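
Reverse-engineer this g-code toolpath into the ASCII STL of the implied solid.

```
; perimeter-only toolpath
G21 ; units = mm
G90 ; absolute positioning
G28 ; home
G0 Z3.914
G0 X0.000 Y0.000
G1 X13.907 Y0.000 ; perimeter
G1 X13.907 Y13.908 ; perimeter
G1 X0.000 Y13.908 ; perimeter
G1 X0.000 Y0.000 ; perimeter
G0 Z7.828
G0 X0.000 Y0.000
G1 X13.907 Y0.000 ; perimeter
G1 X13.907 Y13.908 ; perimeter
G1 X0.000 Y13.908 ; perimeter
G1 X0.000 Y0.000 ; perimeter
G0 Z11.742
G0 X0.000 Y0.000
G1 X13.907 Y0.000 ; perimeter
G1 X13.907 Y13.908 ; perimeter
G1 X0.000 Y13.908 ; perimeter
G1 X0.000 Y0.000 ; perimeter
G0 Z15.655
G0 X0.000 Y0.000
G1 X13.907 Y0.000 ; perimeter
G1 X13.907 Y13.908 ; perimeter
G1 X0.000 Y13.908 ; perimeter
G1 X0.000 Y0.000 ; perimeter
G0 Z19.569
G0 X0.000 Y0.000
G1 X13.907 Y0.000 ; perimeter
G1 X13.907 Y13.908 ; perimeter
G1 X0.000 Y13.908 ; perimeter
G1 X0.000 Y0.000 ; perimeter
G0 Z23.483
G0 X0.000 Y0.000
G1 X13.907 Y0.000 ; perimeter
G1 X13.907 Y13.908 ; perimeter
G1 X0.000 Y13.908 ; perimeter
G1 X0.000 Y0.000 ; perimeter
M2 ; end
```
solid part
  facet normal 0.0000 0.0000 -1.0000
    outer loop
      vertex 13.907 13.908 0.000
      vertex 13.907 0.000 0.000
      vertex 0.000 0.000 0.000
    endloop
  endfacet
  facet normal 0.0000 0.0000 -1.0000
    outer loop
      vertex 0.000 13.908 0.000
      vertex 13.907 13.908 0.000
      vertex 0.000 0.000 0.000
    endloop
  endfacet
  facet normal 0.0000 0.0000 1.0000
    outer loop
      vertex 0.000 0.000 23.483
      vertex 13.907 0.000 23.483
      vertex 13.907 13.908 23.483
    endloop
  endfacet
  facet normal 0.0000 0.0000 1.0000
    outer loop
      vertex 0.000 0.000 23.483
      vertex 13.907 13.908 23.483
      vertex 0.000 13.908 23.483
    endloop
  endfacet
  facet normal 0.0000 -1.0000 0.0000
    outer loop
      vertex 0.000 0.000 0.000
      vertex 13.907 0.000 0.000
      vertex 13.907 0.000 23.483
    endloop
  endfacet
  facet normal 0.0000 -1.0000 0.0000
    outer loop
      vertex 0.000 0.000 0.000
      vertex 13.907 0.000 23.483
      vertex 0.000 0.000 23.483
    endloop
  endfacet
  facet normal 0.0000 1.0000 0.0000
    outer loop
      vertex 13.907 13.908 23.483
      vertex 13.907 13.908 0.000
      vertex 0.000 13.908 0.000
    endloop
  endfacet
  facet normal 0.0000 1.0000 0.0000
    outer loop
      vertex 0.000 13.908 23.483
      vertex 13.907 13.908 23.483
      vertex 0.000 13.908 0.000
    endloop
  endfacet
  facet normal -1.0000 0.0000 0.0000
    outer loop
      vertex 0.000 13.908 23.483
      vertex 0.000 13.908 0.000
      vertex 0.000 0.000 0.000
    endloop
  endfacet
  facet normal -1.0000 0.0000 0.0000
    outer loop
      vertex 0.000 0.000 23.483
      vertex 0.000 13.908 23.483
      vertex 0.000 0.000 0.000
    endloop
  endfacet
  facet normal 1.0000 0.0000 0.0000
    outer loop
      vertex 13.907 0.000 0.000
      vertex 13.907 13.908 0.000
      vertex 13.907 13.908 23.483
    endloop
  endfacet
  facet normal 1.0000 0.0000 0.0000
    outer loop
      vertex 13.907 0.000 0.000
      vertex 13.907 13.908 23.483
      vertex 13.907 0.000 23.483
    endloop
  endfacet
endsolid part

The G0 Z moves step by Δz≈3.914 mm. Every layer's G1 loop is the same polygon, so the solid is a straight extrusion of it from z=0 to z≈23.5. Closing with flat bottom and top caps and triangulating gives 12 facets — a rectangular box, roughly 13.9 × 13.9 mm footprint and 23.5 mm tall.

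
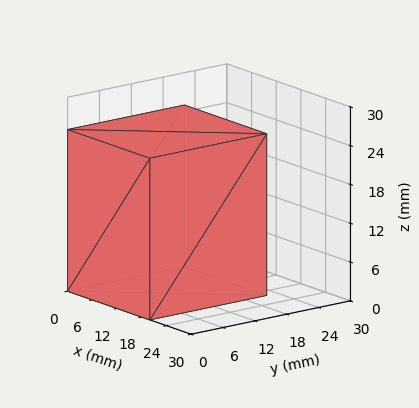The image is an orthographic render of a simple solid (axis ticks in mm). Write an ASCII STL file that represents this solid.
Reading the render: the shape is a rectangular box, roughly 20 × 22 mm footprint and 25 mm tall (dimensions read to the nearest mm from the axis ticks). For the STL, each face is triangulated and given an outward normal.

solid part
  facet normal 0.0000 0.0000 -1.0000
    outer loop
      vertex 20.00 22.00 0.00
      vertex 20.00 0.00 0.00
      vertex 0.00 0.00 0.00
    endloop
  endfacet
  facet normal 0.0000 0.0000 -1.0000
    outer loop
      vertex 0.00 22.00 0.00
      vertex 20.00 22.00 0.00
      vertex 0.00 0.00 0.00
    endloop
  endfacet
  facet normal 0.0000 0.0000 1.0000
    outer loop
      vertex 0.00 0.00 25.00
      vertex 20.00 0.00 25.00
      vertex 20.00 22.00 25.00
    endloop
  endfacet
  facet normal 0.0000 0.0000 1.0000
    outer loop
      vertex 0.00 0.00 25.00
      vertex 20.00 22.00 25.00
      vertex 0.00 22.00 25.00
    endloop
  endfacet
  facet normal 0.0000 -1.0000 0.0000
    outer loop
      vertex 0.00 0.00 0.00
      vertex 20.00 0.00 0.00
      vertex 20.00 0.00 25.00
    endloop
  endfacet
  facet normal 0.0000 -1.0000 0.0000
    outer loop
      vertex 0.00 0.00 0.00
      vertex 20.00 0.00 25.00
      vertex 0.00 0.00 25.00
    endloop
  endfacet
  facet normal 0.0000 1.0000 0.0000
    outer loop
      vertex 20.00 22.00 25.00
      vertex 20.00 22.00 0.00
      vertex 0.00 22.00 0.00
    endloop
  endfacet
  facet normal 0.0000 1.0000 0.0000
    outer loop
      vertex 0.00 22.00 25.00
      vertex 20.00 22.00 25.00
      vertex 0.00 22.00 0.00
    endloop
  endfacet
  facet normal -1.0000 0.0000 0.0000
    outer loop
      vertex 0.00 22.00 25.00
      vertex 0.00 22.00 0.00
      vertex 0.00 0.00 0.00
    endloop
  endfacet
  facet normal -1.0000 0.0000 0.0000
    outer loop
      vertex 0.00 0.00 25.00
      vertex 0.00 22.00 25.00
      vertex 0.00 0.00 0.00
    endloop
  endfacet
  facet normal 1.0000 0.0000 0.0000
    outer loop
      vertex 20.00 0.00 0.00
      vertex 20.00 22.00 0.00
      vertex 20.00 22.00 25.00
    endloop
  endfacet
  facet normal 1.0000 0.0000 0.0000
    outer loop
      vertex 20.00 0.00 0.00
      vertex 20.00 22.00 25.00
      vertex 20.00 0.00 25.00
    endloop
  endfacet
endsolid part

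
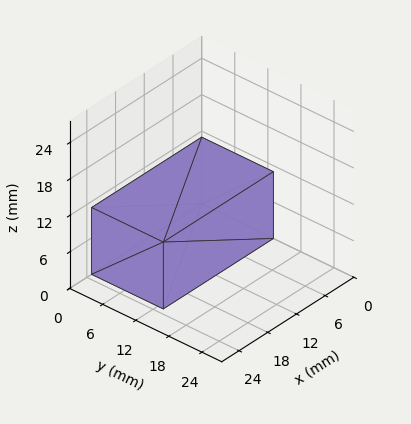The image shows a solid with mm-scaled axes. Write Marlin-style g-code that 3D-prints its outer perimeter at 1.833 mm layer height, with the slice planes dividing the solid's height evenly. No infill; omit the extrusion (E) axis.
Reading the render: the shape is a rectangular box, roughly 23 × 13 mm footprint and 11 mm tall (dimensions read to the nearest mm from the axis ticks). For the g-code, the solid's height is divided into equal slices at the stated Δz and each level perimeter traced with G1 moves after a G0 lift.

; perimeter-only toolpath
G21 ; units = mm
G90 ; absolute positioning
G28 ; home
; layer 1
G0 Z1.833
G0 X0.000 Y0.000
G1 X23.000 Y0.000
G1 X23.000 Y13.000
G1 X0.000 Y13.000
G1 X0.000 Y0.000
; layer 2
G0 Z3.667
G0 X0.000 Y0.000
G1 X23.000 Y0.000
G1 X23.000 Y13.000
G1 X0.000 Y13.000
G1 X0.000 Y0.000
; layer 3
G0 Z5.500
G0 X0.000 Y0.000
G1 X23.000 Y0.000
G1 X23.000 Y13.000
G1 X0.000 Y13.000
G1 X0.000 Y0.000
; layer 4
G0 Z7.333
G0 X0.000 Y0.000
G1 X23.000 Y0.000
G1 X23.000 Y13.000
G1 X0.000 Y13.000
G1 X0.000 Y0.000
; layer 5
G0 Z9.167
G0 X0.000 Y0.000
G1 X23.000 Y0.000
G1 X23.000 Y13.000
G1 X0.000 Y13.000
G1 X0.000 Y0.000
; layer 6
G0 Z11.000
G0 X0.000 Y0.000
G1 X23.000 Y0.000
G1 X23.000 Y13.000
G1 X0.000 Y13.000
G1 X0.000 Y0.000
M2 ; end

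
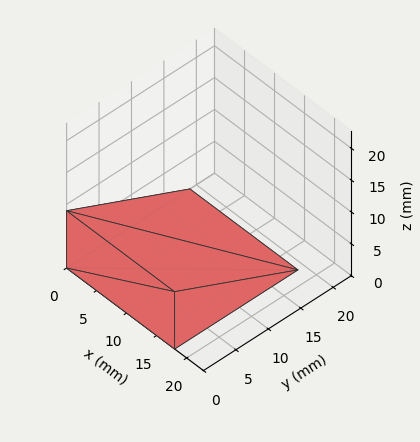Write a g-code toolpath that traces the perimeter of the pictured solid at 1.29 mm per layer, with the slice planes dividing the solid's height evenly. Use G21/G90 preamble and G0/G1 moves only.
Reading the render: the shape is a wedge (ramp): 18 × 19 mm base, rising to 9 mm along the y=0 edge and sloping linearly to z=0 at y=19 (dimensions read to the nearest mm from the axis ticks). For the g-code, the solid's height is divided into equal slices at the stated Δz and each level perimeter traced with G1 moves after a G0 lift.

; perimeter-only toolpath
G21 ; units = mm
G90 ; absolute positioning
G28 ; home
; layer 1
G0 Z1.29
G0 X0.00 Y0.00
G1 X18.00 Y0.00
G1 X18.00 Y16.29
G1 X0.00 Y16.29
G1 X0.00 Y0.00
; layer 2
G0 Z2.57
G0 X0.00 Y0.00
G1 X18.00 Y0.00
G1 X18.00 Y13.57
G1 X0.00 Y13.57
G1 X0.00 Y0.00
; layer 3
G0 Z3.86
G0 X0.00 Y0.00
G1 X18.00 Y0.00
G1 X18.00 Y10.86
G1 X0.00 Y10.86
G1 X0.00 Y0.00
; layer 4
G0 Z5.14
G0 X0.00 Y0.00
G1 X18.00 Y0.00
G1 X18.00 Y8.14
G1 X0.00 Y8.14
G1 X0.00 Y0.00
; layer 5
G0 Z6.43
G0 X0.00 Y0.00
G1 X18.00 Y0.00
G1 X18.00 Y5.43
G1 X0.00 Y5.43
G1 X0.00 Y0.00
; layer 6
G0 Z7.71
G0 X0.00 Y0.00
G1 X18.00 Y0.00
G1 X18.00 Y2.71
G1 X0.00 Y2.71
G1 X0.00 Y0.00
M2 ; end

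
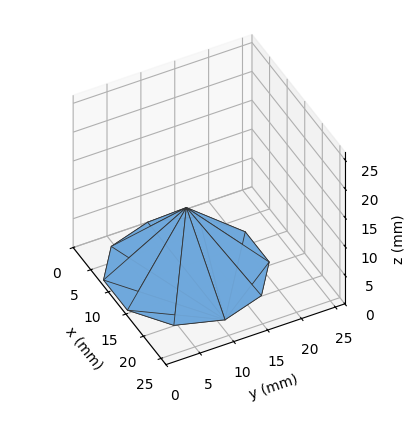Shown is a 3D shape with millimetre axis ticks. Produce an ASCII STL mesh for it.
Reading the render: the shape is a regular 10-sided pyramid, base circumscribed radius ≈ 11 mm, apex at z ≈ 11 mm (dimensions read to the nearest mm from the axis ticks). For the STL, each face is triangulated and given an outward normal.

solid part
  facet normal 0.0000 0.0000 -1.0000
    outer loop
      vertex 14.399 21.462 0.000
      vertex 19.899 17.466 0.000
      vertex 22.000 11.000 0.000
    endloop
  endfacet
  facet normal 0.0000 0.0000 -1.0000
    outer loop
      vertex 7.601 21.462 0.000
      vertex 14.399 21.462 0.000
      vertex 22.000 11.000 0.000
    endloop
  endfacet
  facet normal 0.0000 0.0000 -1.0000
    outer loop
      vertex 2.101 17.466 0.000
      vertex 7.601 21.462 0.000
      vertex 22.000 11.000 0.000
    endloop
  endfacet
  facet normal 0.0000 0.0000 -1.0000
    outer loop
      vertex 0.000 11.000 0.000
      vertex 2.101 17.466 0.000
      vertex 22.000 11.000 0.000
    endloop
  endfacet
  facet normal 0.0000 0.0000 -1.0000
    outer loop
      vertex 2.101 4.534 0.000
      vertex 0.000 11.000 0.000
      vertex 22.000 11.000 0.000
    endloop
  endfacet
  facet normal 0.0000 0.0000 -1.0000
    outer loop
      vertex 7.601 0.538 0.000
      vertex 2.101 4.534 0.000
      vertex 22.000 11.000 0.000
    endloop
  endfacet
  facet normal 0.0000 0.0000 -1.0000
    outer loop
      vertex 14.399 0.538 0.000
      vertex 7.601 0.538 0.000
      vertex 22.000 11.000 0.000
    endloop
  endfacet
  facet normal 0.0000 0.0000 -1.0000
    outer loop
      vertex 19.899 4.534 0.000
      vertex 14.399 0.538 0.000
      vertex 22.000 11.000 0.000
    endloop
  endfacet
  facet normal 0.6892 0.2239 0.6892
    outer loop
      vertex 22.000 11.000 0.000
      vertex 19.899 17.466 0.000
      vertex 11.000 11.000 11.000
    endloop
  endfacet
  facet normal 0.4259 0.5862 0.6892
    outer loop
      vertex 19.899 17.466 0.000
      vertex 14.399 21.462 0.000
      vertex 11.000 11.000 11.000
    endloop
  endfacet
  facet normal 0.0000 0.7246 0.6892
    outer loop
      vertex 14.399 21.462 0.000
      vertex 7.601 21.462 0.000
      vertex 11.000 11.000 11.000
    endloop
  endfacet
  facet normal -0.4259 0.5862 0.6892
    outer loop
      vertex 7.601 21.462 0.000
      vertex 2.101 17.466 0.000
      vertex 11.000 11.000 11.000
    endloop
  endfacet
  facet normal -0.6892 0.2239 0.6892
    outer loop
      vertex 2.101 17.466 0.000
      vertex 0.000 11.000 0.000
      vertex 11.000 11.000 11.000
    endloop
  endfacet
  facet normal -0.6892 -0.2239 0.6892
    outer loop
      vertex 0.000 11.000 0.000
      vertex 2.101 4.534 0.000
      vertex 11.000 11.000 11.000
    endloop
  endfacet
  facet normal -0.4259 -0.5862 0.6892
    outer loop
      vertex 2.101 4.534 0.000
      vertex 7.601 0.538 0.000
      vertex 11.000 11.000 11.000
    endloop
  endfacet
  facet normal 0.0000 -0.7246 0.6892
    outer loop
      vertex 7.601 0.538 0.000
      vertex 14.399 0.538 0.000
      vertex 11.000 11.000 11.000
    endloop
  endfacet
  facet normal 0.4259 -0.5862 0.6892
    outer loop
      vertex 14.399 0.538 0.000
      vertex 19.899 4.534 0.000
      vertex 11.000 11.000 11.000
    endloop
  endfacet
  facet normal 0.6892 -0.2239 0.6892
    outer loop
      vertex 19.899 4.534 0.000
      vertex 22.000 11.000 0.000
      vertex 11.000 11.000 11.000
    endloop
  endfacet
endsolid part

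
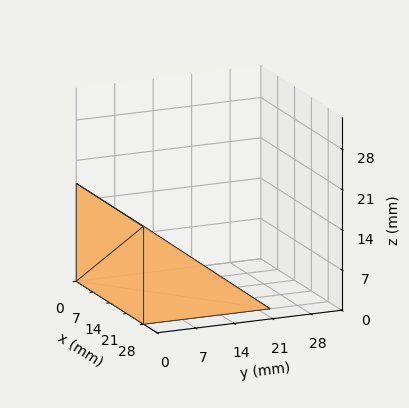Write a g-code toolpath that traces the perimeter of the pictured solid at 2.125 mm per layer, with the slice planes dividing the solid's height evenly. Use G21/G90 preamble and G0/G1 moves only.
Reading the render: the shape is a wedge (ramp): 28 × 23 mm base, rising to 17 mm along the y=0 edge and sloping linearly to z=0 at y=23 (dimensions read to the nearest mm from the axis ticks). For the g-code, the solid's height is divided into equal slices at the stated Δz and each level perimeter traced with G1 moves after a G0 lift.

; perimeter-only toolpath
G21 ; units = mm
G90 ; absolute positioning
G28 ; home
; layer 1
G0 Z2.125
G0 X0.000 Y0.000
G1 X28.000 Y0.000
G1 X28.000 Y20.125
G1 X0.000 Y20.125
G1 X0.000 Y0.000
; layer 2
G0 Z4.250
G0 X0.000 Y0.000
G1 X28.000 Y0.000
G1 X28.000 Y17.250
G1 X0.000 Y17.250
G1 X0.000 Y0.000
; layer 3
G0 Z6.375
G0 X0.000 Y0.000
G1 X28.000 Y0.000
G1 X28.000 Y14.375
G1 X0.000 Y14.375
G1 X0.000 Y0.000
; layer 4
G0 Z8.500
G0 X0.000 Y0.000
G1 X28.000 Y0.000
G1 X28.000 Y11.500
G1 X0.000 Y11.500
G1 X0.000 Y0.000
; layer 5
G0 Z10.625
G0 X0.000 Y0.000
G1 X28.000 Y0.000
G1 X28.000 Y8.625
G1 X0.000 Y8.625
G1 X0.000 Y0.000
; layer 6
G0 Z12.750
G0 X0.000 Y0.000
G1 X28.000 Y0.000
G1 X28.000 Y5.750
G1 X0.000 Y5.750
G1 X0.000 Y0.000
; layer 7
G0 Z14.875
G0 X0.000 Y0.000
G1 X28.000 Y0.000
G1 X28.000 Y2.875
G1 X0.000 Y2.875
G1 X0.000 Y0.000
M2 ; end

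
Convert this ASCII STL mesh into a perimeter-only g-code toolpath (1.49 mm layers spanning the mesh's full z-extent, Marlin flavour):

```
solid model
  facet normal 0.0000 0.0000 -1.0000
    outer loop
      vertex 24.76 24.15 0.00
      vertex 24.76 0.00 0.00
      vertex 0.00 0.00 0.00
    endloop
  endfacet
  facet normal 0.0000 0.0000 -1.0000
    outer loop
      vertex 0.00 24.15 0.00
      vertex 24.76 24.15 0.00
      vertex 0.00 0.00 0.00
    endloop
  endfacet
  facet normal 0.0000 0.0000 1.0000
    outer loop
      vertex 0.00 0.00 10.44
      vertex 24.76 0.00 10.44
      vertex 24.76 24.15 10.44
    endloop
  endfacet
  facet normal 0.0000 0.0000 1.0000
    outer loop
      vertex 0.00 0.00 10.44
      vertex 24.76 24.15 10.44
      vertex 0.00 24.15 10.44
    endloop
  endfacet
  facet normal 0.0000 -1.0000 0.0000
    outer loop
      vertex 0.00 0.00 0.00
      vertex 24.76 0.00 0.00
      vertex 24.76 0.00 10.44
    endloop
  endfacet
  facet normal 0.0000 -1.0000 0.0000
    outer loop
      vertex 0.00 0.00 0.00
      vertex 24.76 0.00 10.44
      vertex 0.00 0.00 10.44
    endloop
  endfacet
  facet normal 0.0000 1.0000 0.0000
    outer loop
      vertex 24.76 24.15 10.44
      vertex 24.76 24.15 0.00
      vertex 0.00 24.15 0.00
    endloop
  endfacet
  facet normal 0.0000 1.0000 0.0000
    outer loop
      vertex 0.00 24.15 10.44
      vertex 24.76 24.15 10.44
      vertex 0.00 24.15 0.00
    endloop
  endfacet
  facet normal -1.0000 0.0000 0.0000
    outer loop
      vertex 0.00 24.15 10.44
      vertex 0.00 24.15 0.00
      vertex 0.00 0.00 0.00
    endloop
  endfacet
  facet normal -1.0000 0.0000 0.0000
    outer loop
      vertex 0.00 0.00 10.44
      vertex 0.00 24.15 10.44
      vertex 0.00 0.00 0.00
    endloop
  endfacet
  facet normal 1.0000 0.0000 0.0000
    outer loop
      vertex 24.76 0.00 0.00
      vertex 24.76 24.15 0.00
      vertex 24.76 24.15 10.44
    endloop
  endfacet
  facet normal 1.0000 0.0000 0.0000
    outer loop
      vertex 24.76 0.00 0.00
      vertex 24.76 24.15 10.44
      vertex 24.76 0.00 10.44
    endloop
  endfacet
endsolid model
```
; perimeter-only toolpath
G21 ; units = mm
G90 ; absolute positioning
G28 ; home
; layer 1
G0 Z1.49
G0 X0.00 Y0.00
G1 X24.76 Y0.00
G1 X24.76 Y24.15
G1 X0.00 Y24.15
G1 X0.00 Y0.00
; layer 2
G0 Z2.98
G0 X0.00 Y0.00
G1 X24.76 Y0.00
G1 X24.76 Y24.15
G1 X0.00 Y24.15
G1 X0.00 Y0.00
; layer 3
G0 Z4.47
G0 X0.00 Y0.00
G1 X24.76 Y0.00
G1 X24.76 Y24.15
G1 X0.00 Y24.15
G1 X0.00 Y0.00
; layer 4
G0 Z5.97
G0 X0.00 Y0.00
G1 X24.76 Y0.00
G1 X24.76 Y24.15
G1 X0.00 Y24.15
G1 X0.00 Y0.00
; layer 5
G0 Z7.46
G0 X0.00 Y0.00
G1 X24.76 Y0.00
G1 X24.76 Y24.15
G1 X0.00 Y24.15
G1 X0.00 Y0.00
; layer 6
G0 Z8.95
G0 X0.00 Y0.00
G1 X24.76 Y0.00
G1 X24.76 Y24.15
G1 X0.00 Y24.15
G1 X0.00 Y0.00
; layer 7
G0 Z10.44
G0 X0.00 Y0.00
G1 X24.76 Y0.00
G1 X24.76 Y24.15
G1 X0.00 Y24.15
G1 X0.00 Y0.00
M2 ; end

The solid is a rectangular box, roughly 24.8 × 24.1 mm footprint and 10.4 mm tall. Slicing at Δz = 1.49 mm — 7 equal slices spanning the solid's height, so layer i sits at z = i·h/7 — gives 7 non-empty perimeters. Each is a 4-segment closed polygon; G0 lifts to the layer z and rapids to the start vertex, then G1 traces the edges.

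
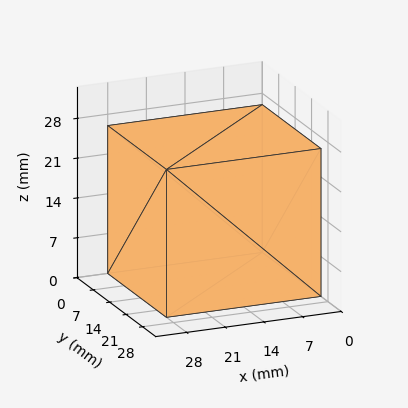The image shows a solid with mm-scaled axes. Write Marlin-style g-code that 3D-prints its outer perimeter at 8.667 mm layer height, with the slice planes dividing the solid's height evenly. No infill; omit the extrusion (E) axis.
Reading the render: the shape is a rectangular box, roughly 28 × 25 mm footprint and 26 mm tall (dimensions read to the nearest mm from the axis ticks). For the g-code, the solid's height is divided into equal slices at the stated Δz and each level perimeter traced with G1 moves after a G0 lift.

; perimeter-only toolpath
G21 ; units = mm
G90 ; absolute positioning
G28 ; home
; layer 1
G0 Z8.667
G0 X0.000 Y0.000
G1 X28.000 Y0.000
G1 X28.000 Y25.000
G1 X0.000 Y25.000
G1 X0.000 Y0.000
; layer 2
G0 Z17.333
G0 X0.000 Y0.000
G1 X28.000 Y0.000
G1 X28.000 Y25.000
G1 X0.000 Y25.000
G1 X0.000 Y0.000
; layer 3
G0 Z26.000
G0 X0.000 Y0.000
G1 X28.000 Y0.000
G1 X28.000 Y25.000
G1 X0.000 Y25.000
G1 X0.000 Y0.000
M2 ; end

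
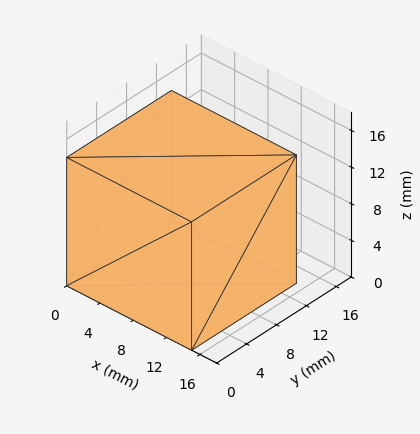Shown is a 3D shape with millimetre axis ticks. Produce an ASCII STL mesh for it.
Reading the render: the shape is a rectangular box, roughly 15 × 14 mm footprint and 14 mm tall (dimensions read to the nearest mm from the axis ticks). For the STL, each face is triangulated and given an outward normal.

solid part
  facet normal 0.0000 0.0000 -1.0000
    outer loop
      vertex 15.000 14.000 0.000
      vertex 15.000 0.000 0.000
      vertex 0.000 0.000 0.000
    endloop
  endfacet
  facet normal 0.0000 0.0000 -1.0000
    outer loop
      vertex 0.000 14.000 0.000
      vertex 15.000 14.000 0.000
      vertex 0.000 0.000 0.000
    endloop
  endfacet
  facet normal 0.0000 0.0000 1.0000
    outer loop
      vertex 0.000 0.000 14.000
      vertex 15.000 0.000 14.000
      vertex 15.000 14.000 14.000
    endloop
  endfacet
  facet normal 0.0000 0.0000 1.0000
    outer loop
      vertex 0.000 0.000 14.000
      vertex 15.000 14.000 14.000
      vertex 0.000 14.000 14.000
    endloop
  endfacet
  facet normal 0.0000 -1.0000 0.0000
    outer loop
      vertex 0.000 0.000 0.000
      vertex 15.000 0.000 0.000
      vertex 15.000 0.000 14.000
    endloop
  endfacet
  facet normal 0.0000 -1.0000 0.0000
    outer loop
      vertex 0.000 0.000 0.000
      vertex 15.000 0.000 14.000
      vertex 0.000 0.000 14.000
    endloop
  endfacet
  facet normal 0.0000 1.0000 0.0000
    outer loop
      vertex 15.000 14.000 14.000
      vertex 15.000 14.000 0.000
      vertex 0.000 14.000 0.000
    endloop
  endfacet
  facet normal 0.0000 1.0000 0.0000
    outer loop
      vertex 0.000 14.000 14.000
      vertex 15.000 14.000 14.000
      vertex 0.000 14.000 0.000
    endloop
  endfacet
  facet normal -1.0000 0.0000 0.0000
    outer loop
      vertex 0.000 14.000 14.000
      vertex 0.000 14.000 0.000
      vertex 0.000 0.000 0.000
    endloop
  endfacet
  facet normal -1.0000 0.0000 0.0000
    outer loop
      vertex 0.000 0.000 14.000
      vertex 0.000 14.000 14.000
      vertex 0.000 0.000 0.000
    endloop
  endfacet
  facet normal 1.0000 0.0000 0.0000
    outer loop
      vertex 15.000 0.000 0.000
      vertex 15.000 14.000 0.000
      vertex 15.000 14.000 14.000
    endloop
  endfacet
  facet normal 1.0000 0.0000 0.0000
    outer loop
      vertex 15.000 0.000 0.000
      vertex 15.000 14.000 14.000
      vertex 15.000 0.000 14.000
    endloop
  endfacet
endsolid part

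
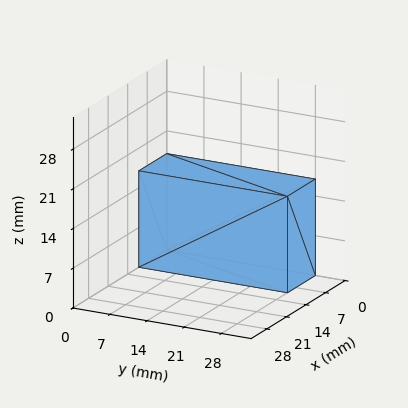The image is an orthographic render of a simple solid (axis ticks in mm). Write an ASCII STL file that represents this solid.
Reading the render: the shape is a rectangular box, roughly 10 × 28 mm footprint and 17 mm tall (dimensions read to the nearest mm from the axis ticks). For the STL, each face is triangulated and given an outward normal.

solid part
  facet normal 0.0000 0.0000 -1.0000
    outer loop
      vertex 10.00 28.00 0.00
      vertex 10.00 0.00 0.00
      vertex 0.00 0.00 0.00
    endloop
  endfacet
  facet normal 0.0000 0.0000 -1.0000
    outer loop
      vertex 0.00 28.00 0.00
      vertex 10.00 28.00 0.00
      vertex 0.00 0.00 0.00
    endloop
  endfacet
  facet normal 0.0000 0.0000 1.0000
    outer loop
      vertex 0.00 0.00 17.00
      vertex 10.00 0.00 17.00
      vertex 10.00 28.00 17.00
    endloop
  endfacet
  facet normal 0.0000 0.0000 1.0000
    outer loop
      vertex 0.00 0.00 17.00
      vertex 10.00 28.00 17.00
      vertex 0.00 28.00 17.00
    endloop
  endfacet
  facet normal 0.0000 -1.0000 0.0000
    outer loop
      vertex 0.00 0.00 0.00
      vertex 10.00 0.00 0.00
      vertex 10.00 0.00 17.00
    endloop
  endfacet
  facet normal 0.0000 -1.0000 0.0000
    outer loop
      vertex 0.00 0.00 0.00
      vertex 10.00 0.00 17.00
      vertex 0.00 0.00 17.00
    endloop
  endfacet
  facet normal 0.0000 1.0000 0.0000
    outer loop
      vertex 10.00 28.00 17.00
      vertex 10.00 28.00 0.00
      vertex 0.00 28.00 0.00
    endloop
  endfacet
  facet normal 0.0000 1.0000 0.0000
    outer loop
      vertex 0.00 28.00 17.00
      vertex 10.00 28.00 17.00
      vertex 0.00 28.00 0.00
    endloop
  endfacet
  facet normal -1.0000 0.0000 0.0000
    outer loop
      vertex 0.00 28.00 17.00
      vertex 0.00 28.00 0.00
      vertex 0.00 0.00 0.00
    endloop
  endfacet
  facet normal -1.0000 0.0000 0.0000
    outer loop
      vertex 0.00 0.00 17.00
      vertex 0.00 28.00 17.00
      vertex 0.00 0.00 0.00
    endloop
  endfacet
  facet normal 1.0000 0.0000 0.0000
    outer loop
      vertex 10.00 0.00 0.00
      vertex 10.00 28.00 0.00
      vertex 10.00 28.00 17.00
    endloop
  endfacet
  facet normal 1.0000 0.0000 0.0000
    outer loop
      vertex 10.00 0.00 0.00
      vertex 10.00 28.00 17.00
      vertex 10.00 0.00 17.00
    endloop
  endfacet
endsolid part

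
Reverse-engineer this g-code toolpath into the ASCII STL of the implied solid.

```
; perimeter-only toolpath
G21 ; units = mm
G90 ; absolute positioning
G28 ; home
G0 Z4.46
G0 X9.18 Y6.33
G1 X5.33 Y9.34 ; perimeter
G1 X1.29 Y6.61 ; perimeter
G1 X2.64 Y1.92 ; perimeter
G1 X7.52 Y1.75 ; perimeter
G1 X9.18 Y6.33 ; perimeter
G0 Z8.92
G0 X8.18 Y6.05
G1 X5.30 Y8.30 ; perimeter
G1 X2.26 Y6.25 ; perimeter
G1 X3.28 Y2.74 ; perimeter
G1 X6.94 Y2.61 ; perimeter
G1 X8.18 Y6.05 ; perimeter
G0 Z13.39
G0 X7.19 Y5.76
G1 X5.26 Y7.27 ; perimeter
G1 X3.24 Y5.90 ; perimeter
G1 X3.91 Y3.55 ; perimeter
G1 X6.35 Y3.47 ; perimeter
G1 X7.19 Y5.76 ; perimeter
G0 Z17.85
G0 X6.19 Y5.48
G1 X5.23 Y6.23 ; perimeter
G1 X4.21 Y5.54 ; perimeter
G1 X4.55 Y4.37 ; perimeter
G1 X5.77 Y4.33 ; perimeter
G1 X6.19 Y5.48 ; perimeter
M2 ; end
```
solid part
  facet normal 0.0000 0.0000 -1.0000
    outer loop
      vertex 0.31 6.96 0.00
      vertex 5.37 10.38 0.00
      vertex 10.18 6.62 0.00
    endloop
  endfacet
  facet normal 0.0000 0.0000 -1.0000
    outer loop
      vertex 2.00 1.10 0.00
      vertex 0.31 6.96 0.00
      vertex 10.18 6.62 0.00
    endloop
  endfacet
  facet normal 0.0000 0.0000 -1.0000
    outer loop
      vertex 8.10 0.89 0.00
      vertex 2.00 1.10 0.00
      vertex 10.18 6.62 0.00
    endloop
  endfacet
  facet normal 0.6052 0.7743 0.1850
    outer loop
      vertex 10.18 6.62 0.00
      vertex 5.37 10.38 0.00
      vertex 5.19 5.19 22.31
    endloop
  endfacet
  facet normal -0.5503 0.8142 0.1850
    outer loop
      vertex 5.37 10.38 0.00
      vertex 0.31 6.96 0.00
      vertex 5.19 5.19 22.31
    endloop
  endfacet
  facet normal -0.9443 -0.2723 0.1849
    outer loop
      vertex 0.31 6.96 0.00
      vertex 2.00 1.10 0.00
      vertex 5.19 5.19 22.31
    endloop
  endfacet
  facet normal -0.0338 -0.9822 0.1849
    outer loop
      vertex 2.00 1.10 0.00
      vertex 8.10 0.89 0.00
      vertex 5.19 5.19 22.31
    endloop
  endfacet
  facet normal 0.9237 -0.3353 0.1851
    outer loop
      vertex 8.10 0.89 0.00
      vertex 10.18 6.62 0.00
      vertex 5.19 5.19 22.31
    endloop
  endfacet
endsolid part

The G0 Z moves step by Δz≈4.46 mm. The G1 loops shrink linearly with z, so the solid tapers from its base footprint up to z≈22.3. Closing with a flat bottom cap and the tapered top and triangulating gives 8 facets — a regular 5-sided pyramid, base circumscribed radius ≈ 5.19 mm, apex at z ≈ 22.3 mm.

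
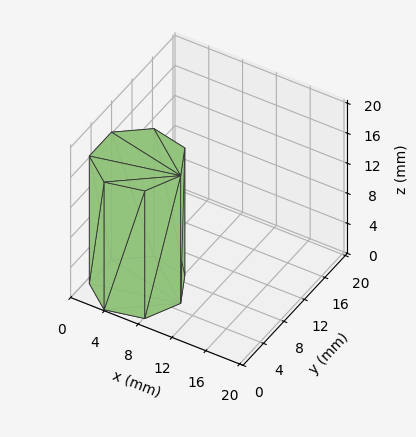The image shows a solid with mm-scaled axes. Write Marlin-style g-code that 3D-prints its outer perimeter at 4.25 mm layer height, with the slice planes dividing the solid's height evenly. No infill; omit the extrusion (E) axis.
Reading the render: the shape is a regular 7-sided prism (a cylinder approximated with 7 flat sides), circumscribed radius ≈ 5 mm, height ≈ 17 mm (dimensions read to the nearest mm from the axis ticks). For the g-code, the solid's height is divided into equal slices at the stated Δz and each level perimeter traced with G1 moves after a G0 lift.

; perimeter-only toolpath
G21 ; units = mm
G90 ; absolute positioning
G28 ; home
; layer 1
G0 Z4.25
G0 X10.00 Y5.00
G1 X8.12 Y8.91
G1 X3.89 Y9.87
G1 X0.50 Y7.17
G1 X0.50 Y2.83
G1 X3.89 Y0.13
G1 X8.12 Y1.09
G1 X10.00 Y5.00
; layer 2
G0 Z8.50
G0 X10.00 Y5.00
G1 X8.12 Y8.91
G1 X3.89 Y9.87
G1 X0.50 Y7.17
G1 X0.50 Y2.83
G1 X3.89 Y0.13
G1 X8.12 Y1.09
G1 X10.00 Y5.00
; layer 3
G0 Z12.75
G0 X10.00 Y5.00
G1 X8.12 Y8.91
G1 X3.89 Y9.87
G1 X0.50 Y7.17
G1 X0.50 Y2.83
G1 X3.89 Y0.13
G1 X8.12 Y1.09
G1 X10.00 Y5.00
; layer 4
G0 Z17.00
G0 X10.00 Y5.00
G1 X8.12 Y8.91
G1 X3.89 Y9.87
G1 X0.50 Y7.17
G1 X0.50 Y2.83
G1 X3.89 Y0.13
G1 X8.12 Y1.09
G1 X10.00 Y5.00
M2 ; end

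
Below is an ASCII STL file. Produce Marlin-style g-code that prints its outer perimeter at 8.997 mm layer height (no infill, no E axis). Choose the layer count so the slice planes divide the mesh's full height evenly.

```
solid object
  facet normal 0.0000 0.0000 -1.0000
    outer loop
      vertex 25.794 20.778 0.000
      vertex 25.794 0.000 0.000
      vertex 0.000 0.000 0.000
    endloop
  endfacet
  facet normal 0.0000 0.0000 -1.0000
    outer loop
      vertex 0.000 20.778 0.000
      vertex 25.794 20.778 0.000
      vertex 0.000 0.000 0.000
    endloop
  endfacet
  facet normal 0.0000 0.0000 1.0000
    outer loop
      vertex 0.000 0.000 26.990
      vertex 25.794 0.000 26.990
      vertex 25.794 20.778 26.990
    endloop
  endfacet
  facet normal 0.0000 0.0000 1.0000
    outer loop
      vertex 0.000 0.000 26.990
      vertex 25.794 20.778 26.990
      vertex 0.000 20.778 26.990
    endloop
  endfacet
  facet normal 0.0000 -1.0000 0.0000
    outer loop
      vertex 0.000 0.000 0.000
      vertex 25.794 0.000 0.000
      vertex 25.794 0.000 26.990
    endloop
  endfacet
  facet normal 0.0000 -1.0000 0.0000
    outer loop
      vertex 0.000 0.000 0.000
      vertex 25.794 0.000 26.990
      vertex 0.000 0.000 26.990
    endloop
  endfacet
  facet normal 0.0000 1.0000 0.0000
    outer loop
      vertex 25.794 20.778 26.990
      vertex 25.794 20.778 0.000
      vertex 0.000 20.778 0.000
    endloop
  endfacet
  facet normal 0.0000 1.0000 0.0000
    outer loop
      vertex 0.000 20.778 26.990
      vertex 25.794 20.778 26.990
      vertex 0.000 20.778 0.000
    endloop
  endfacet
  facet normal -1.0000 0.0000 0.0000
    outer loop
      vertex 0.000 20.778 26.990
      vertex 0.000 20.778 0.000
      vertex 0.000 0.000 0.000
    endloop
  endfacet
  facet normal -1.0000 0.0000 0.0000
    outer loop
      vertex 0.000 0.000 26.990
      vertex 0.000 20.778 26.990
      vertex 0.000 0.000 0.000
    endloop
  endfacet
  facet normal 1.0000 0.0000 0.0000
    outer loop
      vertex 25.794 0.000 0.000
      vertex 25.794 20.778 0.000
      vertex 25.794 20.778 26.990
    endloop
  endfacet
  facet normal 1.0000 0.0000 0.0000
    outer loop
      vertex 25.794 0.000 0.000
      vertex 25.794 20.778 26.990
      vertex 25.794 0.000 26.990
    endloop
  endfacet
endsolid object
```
; perimeter-only toolpath
G21 ; units = mm
G90 ; absolute positioning
G28 ; home
; layer 1
G0 Z8.997
G0 X0.000 Y0.000
G1 X25.794 Y0.000
G1 X25.794 Y20.778
G1 X0.000 Y20.778
G1 X0.000 Y0.000
; layer 2
G0 Z17.993
G0 X0.000 Y0.000
G1 X25.794 Y0.000
G1 X25.794 Y20.778
G1 X0.000 Y20.778
G1 X0.000 Y0.000
; layer 3
G0 Z26.990
G0 X0.000 Y0.000
G1 X25.794 Y0.000
G1 X25.794 Y20.778
G1 X0.000 Y20.778
G1 X0.000 Y0.000
M2 ; end

The solid is a rectangular box, roughly 25.8 × 20.8 mm footprint and 27 mm tall. Slicing at Δz = 8.997 mm — 3 equal slices spanning the solid's height, so layer i sits at z = i·h/3 — gives 3 non-empty perimeters. Each is a 4-segment closed polygon; G0 lifts to the layer z and rapids to the start vertex, then G1 traces the edges.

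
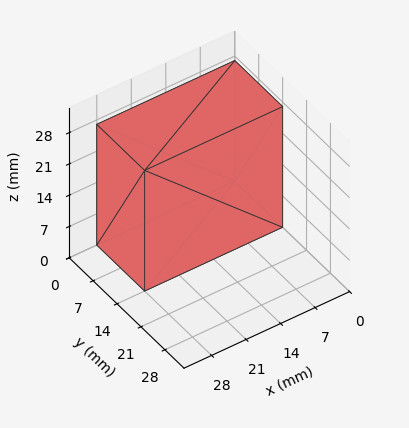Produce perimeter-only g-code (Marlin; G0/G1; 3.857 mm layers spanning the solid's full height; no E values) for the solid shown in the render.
Reading the render: the shape is a rectangular box, roughly 28 × 14 mm footprint and 27 mm tall (dimensions read to the nearest mm from the axis ticks). For the g-code, the solid's height is divided into equal slices at the stated Δz and each level perimeter traced with G1 moves after a G0 lift.

; perimeter-only toolpath
G21 ; units = mm
G90 ; absolute positioning
G28 ; home
; layer 1
G0 Z3.857
G0 X0.000 Y0.000
G1 X28.000 Y0.000
G1 X28.000 Y14.000
G1 X0.000 Y14.000
G1 X0.000 Y0.000
; layer 2
G0 Z7.714
G0 X0.000 Y0.000
G1 X28.000 Y0.000
G1 X28.000 Y14.000
G1 X0.000 Y14.000
G1 X0.000 Y0.000
; layer 3
G0 Z11.571
G0 X0.000 Y0.000
G1 X28.000 Y0.000
G1 X28.000 Y14.000
G1 X0.000 Y14.000
G1 X0.000 Y0.000
; layer 4
G0 Z15.429
G0 X0.000 Y0.000
G1 X28.000 Y0.000
G1 X28.000 Y14.000
G1 X0.000 Y14.000
G1 X0.000 Y0.000
; layer 5
G0 Z19.286
G0 X0.000 Y0.000
G1 X28.000 Y0.000
G1 X28.000 Y14.000
G1 X0.000 Y14.000
G1 X0.000 Y0.000
; layer 6
G0 Z23.143
G0 X0.000 Y0.000
G1 X28.000 Y0.000
G1 X28.000 Y14.000
G1 X0.000 Y14.000
G1 X0.000 Y0.000
; layer 7
G0 Z27.000
G0 X0.000 Y0.000
G1 X28.000 Y0.000
G1 X28.000 Y14.000
G1 X0.000 Y14.000
G1 X0.000 Y0.000
M2 ; end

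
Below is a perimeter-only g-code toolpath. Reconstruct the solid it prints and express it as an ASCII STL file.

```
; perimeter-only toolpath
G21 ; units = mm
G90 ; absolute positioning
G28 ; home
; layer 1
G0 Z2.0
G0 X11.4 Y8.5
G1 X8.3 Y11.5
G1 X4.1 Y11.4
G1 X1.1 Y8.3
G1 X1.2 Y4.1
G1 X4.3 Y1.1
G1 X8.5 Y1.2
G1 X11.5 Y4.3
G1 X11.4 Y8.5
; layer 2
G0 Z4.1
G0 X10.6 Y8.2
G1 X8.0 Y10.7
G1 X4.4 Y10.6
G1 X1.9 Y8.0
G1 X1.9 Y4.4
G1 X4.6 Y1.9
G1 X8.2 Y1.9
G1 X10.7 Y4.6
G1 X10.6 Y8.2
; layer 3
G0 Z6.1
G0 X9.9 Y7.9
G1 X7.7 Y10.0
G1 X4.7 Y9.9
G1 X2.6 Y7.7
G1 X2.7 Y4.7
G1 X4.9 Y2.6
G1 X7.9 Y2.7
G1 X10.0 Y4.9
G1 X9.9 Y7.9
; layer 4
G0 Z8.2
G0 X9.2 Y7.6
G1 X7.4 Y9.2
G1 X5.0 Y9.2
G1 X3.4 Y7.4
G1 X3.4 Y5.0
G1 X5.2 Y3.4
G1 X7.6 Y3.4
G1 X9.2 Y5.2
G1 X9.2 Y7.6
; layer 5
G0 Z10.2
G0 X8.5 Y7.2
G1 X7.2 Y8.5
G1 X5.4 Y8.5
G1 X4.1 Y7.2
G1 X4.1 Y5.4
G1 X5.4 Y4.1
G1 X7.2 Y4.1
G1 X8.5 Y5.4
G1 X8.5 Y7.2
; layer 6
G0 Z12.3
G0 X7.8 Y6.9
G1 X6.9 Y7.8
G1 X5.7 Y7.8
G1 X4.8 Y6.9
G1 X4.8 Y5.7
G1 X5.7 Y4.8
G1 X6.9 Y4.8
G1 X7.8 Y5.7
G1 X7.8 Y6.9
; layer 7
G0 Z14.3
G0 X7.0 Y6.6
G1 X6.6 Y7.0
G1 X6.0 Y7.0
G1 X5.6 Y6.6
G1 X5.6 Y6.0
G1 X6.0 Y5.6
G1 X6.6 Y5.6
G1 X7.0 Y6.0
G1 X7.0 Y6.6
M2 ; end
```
solid part
  facet normal 0.0000 0.0000 -1.0000
    outer loop
      vertex 3.8 12.1 0.0
      vertex 8.6 12.2 0.0
      vertex 12.1 8.8 0.0
    endloop
  endfacet
  facet normal 0.0000 0.0000 -1.0000
    outer loop
      vertex 0.4 8.6 0.0
      vertex 3.8 12.1 0.0
      vertex 12.1 8.8 0.0
    endloop
  endfacet
  facet normal 0.0000 0.0000 -1.0000
    outer loop
      vertex 0.5 3.8 0.0
      vertex 0.4 8.6 0.0
      vertex 12.1 8.8 0.0
    endloop
  endfacet
  facet normal 0.0000 0.0000 -1.0000
    outer loop
      vertex 4.0 0.4 0.0
      vertex 0.5 3.8 0.0
      vertex 12.1 8.8 0.0
    endloop
  endfacet
  facet normal 0.0000 0.0000 -1.0000
    outer loop
      vertex 8.8 0.5 0.0
      vertex 4.0 0.4 0.0
      vertex 12.1 8.8 0.0
    endloop
  endfacet
  facet normal 0.0000 0.0000 -1.0000
    outer loop
      vertex 12.2 4.0 0.0
      vertex 8.8 0.5 0.0
      vertex 12.1 8.8 0.0
    endloop
  endfacet
  facet normal 0.6565 0.6758 0.3352
    outer loop
      vertex 12.1 8.8 0.0
      vertex 8.6 12.2 0.0
      vertex 6.3 6.3 16.4
    endloop
  endfacet
  facet normal -0.0196 0.9417 0.3360
    outer loop
      vertex 8.6 12.2 0.0
      vertex 3.8 12.1 0.0
      vertex 6.3 6.3 16.4
    endloop
  endfacet
  facet normal -0.6758 0.6565 0.3352
    outer loop
      vertex 3.8 12.1 0.0
      vertex 0.4 8.6 0.0
      vertex 6.3 6.3 16.4
    endloop
  endfacet
  facet normal -0.9417 -0.0196 0.3360
    outer loop
      vertex 0.4 8.6 0.0
      vertex 0.5 3.8 0.0
      vertex 6.3 6.3 16.4
    endloop
  endfacet
  facet normal -0.6565 -0.6758 0.3352
    outer loop
      vertex 0.5 3.8 0.0
      vertex 4.0 0.4 0.0
      vertex 6.3 6.3 16.4
    endloop
  endfacet
  facet normal 0.0196 -0.9417 0.3360
    outer loop
      vertex 4.0 0.4 0.0
      vertex 8.8 0.5 0.0
      vertex 6.3 6.3 16.4
    endloop
  endfacet
  facet normal 0.6758 -0.6565 0.3352
    outer loop
      vertex 8.8 0.5 0.0
      vertex 12.2 4.0 0.0
      vertex 6.3 6.3 16.4
    endloop
  endfacet
  facet normal 0.9417 0.0196 0.3360
    outer loop
      vertex 12.2 4.0 0.0
      vertex 12.1 8.8 0.0
      vertex 6.3 6.3 16.4
    endloop
  endfacet
endsolid part

The G0 Z moves step by Δz≈2.0 mm. The G1 loops shrink linearly with z, so the solid tapers from its base footprint up to z≈16.4. Closing with a flat bottom cap and the tapered top and triangulating gives 14 facets — a regular 8-sided pyramid, base circumscribed radius ≈ 6.3 mm, apex at z ≈ 16.4 mm.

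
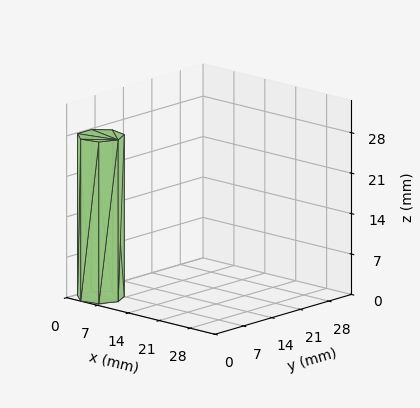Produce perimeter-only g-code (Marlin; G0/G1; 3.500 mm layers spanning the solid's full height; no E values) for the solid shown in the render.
Reading the render: the shape is a regular 7-sided prism (a cylinder approximated with 7 flat sides), circumscribed radius ≈ 4 mm, height ≈ 28 mm (dimensions read to the nearest mm from the axis ticks). For the g-code, the solid's height is divided into equal slices at the stated Δz and each level perimeter traced with G1 moves after a G0 lift.

; perimeter-only toolpath
G21 ; units = mm
G90 ; absolute positioning
G28 ; home
; layer 1
G0 Z3.500
G0 X8.000 Y4.000
G1 X6.494 Y7.127
G1 X3.110 Y7.900
G1 X0.396 Y5.736
G1 X0.396 Y2.264
G1 X3.110 Y0.100
G1 X6.494 Y0.873
G1 X8.000 Y4.000
; layer 2
G0 Z7.000
G0 X8.000 Y4.000
G1 X6.494 Y7.127
G1 X3.110 Y7.900
G1 X0.396 Y5.736
G1 X0.396 Y2.264
G1 X3.110 Y0.100
G1 X6.494 Y0.873
G1 X8.000 Y4.000
; layer 3
G0 Z10.500
G0 X8.000 Y4.000
G1 X6.494 Y7.127
G1 X3.110 Y7.900
G1 X0.396 Y5.736
G1 X0.396 Y2.264
G1 X3.110 Y0.100
G1 X6.494 Y0.873
G1 X8.000 Y4.000
; layer 4
G0 Z14.000
G0 X8.000 Y4.000
G1 X6.494 Y7.127
G1 X3.110 Y7.900
G1 X0.396 Y5.736
G1 X0.396 Y2.264
G1 X3.110 Y0.100
G1 X6.494 Y0.873
G1 X8.000 Y4.000
; layer 5
G0 Z17.500
G0 X8.000 Y4.000
G1 X6.494 Y7.127
G1 X3.110 Y7.900
G1 X0.396 Y5.736
G1 X0.396 Y2.264
G1 X3.110 Y0.100
G1 X6.494 Y0.873
G1 X8.000 Y4.000
; layer 6
G0 Z21.000
G0 X8.000 Y4.000
G1 X6.494 Y7.127
G1 X3.110 Y7.900
G1 X0.396 Y5.736
G1 X0.396 Y2.264
G1 X3.110 Y0.100
G1 X6.494 Y0.873
G1 X8.000 Y4.000
; layer 7
G0 Z24.500
G0 X8.000 Y4.000
G1 X6.494 Y7.127
G1 X3.110 Y7.900
G1 X0.396 Y5.736
G1 X0.396 Y2.264
G1 X3.110 Y0.100
G1 X6.494 Y0.873
G1 X8.000 Y4.000
; layer 8
G0 Z28.000
G0 X8.000 Y4.000
G1 X6.494 Y7.127
G1 X3.110 Y7.900
G1 X0.396 Y5.736
G1 X0.396 Y2.264
G1 X3.110 Y0.100
G1 X6.494 Y0.873
G1 X8.000 Y4.000
M2 ; end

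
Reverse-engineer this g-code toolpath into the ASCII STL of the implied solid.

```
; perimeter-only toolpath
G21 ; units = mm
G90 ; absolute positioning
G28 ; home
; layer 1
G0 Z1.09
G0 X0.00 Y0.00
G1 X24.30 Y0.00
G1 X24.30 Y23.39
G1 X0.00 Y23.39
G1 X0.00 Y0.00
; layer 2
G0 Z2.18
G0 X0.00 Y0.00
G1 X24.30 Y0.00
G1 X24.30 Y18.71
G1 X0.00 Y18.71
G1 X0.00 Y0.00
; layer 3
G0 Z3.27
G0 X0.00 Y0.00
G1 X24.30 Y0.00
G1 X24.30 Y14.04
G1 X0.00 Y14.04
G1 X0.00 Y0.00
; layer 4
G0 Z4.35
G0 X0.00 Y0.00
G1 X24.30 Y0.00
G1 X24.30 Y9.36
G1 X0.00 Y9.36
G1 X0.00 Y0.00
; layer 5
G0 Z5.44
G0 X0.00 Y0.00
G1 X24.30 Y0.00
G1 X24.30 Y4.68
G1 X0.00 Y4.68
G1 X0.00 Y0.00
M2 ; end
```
solid part
  facet normal 0.0000 0.0000 -1.0000
    outer loop
      vertex 24.30 28.07 0.00
      vertex 24.30 0.00 0.00
      vertex 0.00 0.00 0.00
    endloop
  endfacet
  facet normal 0.0000 0.0000 -1.0000
    outer loop
      vertex 0.00 28.07 0.00
      vertex 24.30 28.07 0.00
      vertex 0.00 0.00 0.00
    endloop
  endfacet
  facet normal 0.0000 -1.0000 0.0000
    outer loop
      vertex 0.00 0.00 0.00
      vertex 24.30 0.00 0.00
      vertex 24.30 0.00 6.53
    endloop
  endfacet
  facet normal 0.0000 -1.0000 0.0000
    outer loop
      vertex 0.00 0.00 0.00
      vertex 24.30 0.00 6.53
      vertex 0.00 0.00 6.53
    endloop
  endfacet
  facet normal 0.0000 0.2266 0.9740
    outer loop
      vertex 0.00 0.00 6.53
      vertex 24.30 0.00 6.53
      vertex 24.30 28.07 0.00
    endloop
  endfacet
  facet normal 0.0000 0.2266 0.9740
    outer loop
      vertex 0.00 0.00 6.53
      vertex 24.30 28.07 0.00
      vertex 0.00 28.07 0.00
    endloop
  endfacet
  facet normal -1.0000 0.0000 0.0000
    outer loop
      vertex 0.00 0.00 6.53
      vertex 0.00 28.07 0.00
      vertex 0.00 0.00 0.00
    endloop
  endfacet
  facet normal 1.0000 0.0000 0.0000
    outer loop
      vertex 24.30 0.00 0.00
      vertex 24.30 28.07 0.00
      vertex 24.30 0.00 6.53
    endloop
  endfacet
endsolid part

The G0 Z moves step by Δz≈1.09 mm. The G1 loops shrink linearly with z, so the solid tapers from its base footprint up to z≈6.53. Closing with a flat bottom cap and the tapered top and triangulating gives 8 facets — a wedge (ramp): 24.3 × 28.1 mm base, rising to 6.53 mm along the y=0 edge and sloping linearly to z=0 at y=28.1.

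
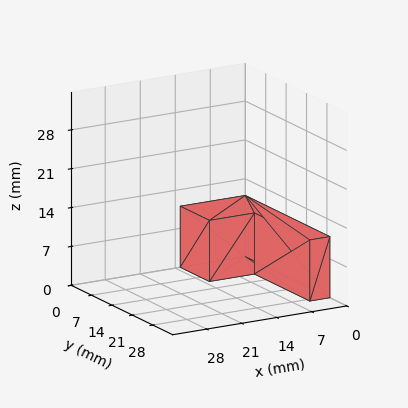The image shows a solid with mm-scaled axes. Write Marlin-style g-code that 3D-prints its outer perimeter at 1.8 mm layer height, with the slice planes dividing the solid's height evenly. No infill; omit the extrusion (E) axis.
Reading the render: the shape is an L-shaped prism: outer 13 × 29 mm, arm thicknesses ≈ 10 mm (horizontal) and 4 mm (vertical), extruded 11 mm in z (dimensions read to the nearest mm from the axis ticks). For the g-code, the solid's height is divided into equal slices at the stated Δz and each level perimeter traced with G1 moves after a G0 lift.

; perimeter-only toolpath
G21 ; units = mm
G90 ; absolute positioning
G28 ; home
; layer 1
G0 Z1.8
G0 X0.0 Y0.0
G1 X13.0 Y0.0
G1 X13.0 Y10.0
G1 X4.0 Y10.0
G1 X4.0 Y29.0
G1 X0.0 Y29.0
G1 X0.0 Y0.0
; layer 2
G0 Z3.7
G0 X0.0 Y0.0
G1 X13.0 Y0.0
G1 X13.0 Y10.0
G1 X4.0 Y10.0
G1 X4.0 Y29.0
G1 X0.0 Y29.0
G1 X0.0 Y0.0
; layer 3
G0 Z5.5
G0 X0.0 Y0.0
G1 X13.0 Y0.0
G1 X13.0 Y10.0
G1 X4.0 Y10.0
G1 X4.0 Y29.0
G1 X0.0 Y29.0
G1 X0.0 Y0.0
; layer 4
G0 Z7.3
G0 X0.0 Y0.0
G1 X13.0 Y0.0
G1 X13.0 Y10.0
G1 X4.0 Y10.0
G1 X4.0 Y29.0
G1 X0.0 Y29.0
G1 X0.0 Y0.0
; layer 5
G0 Z9.2
G0 X0.0 Y0.0
G1 X13.0 Y0.0
G1 X13.0 Y10.0
G1 X4.0 Y10.0
G1 X4.0 Y29.0
G1 X0.0 Y29.0
G1 X0.0 Y0.0
; layer 6
G0 Z11.0
G0 X0.0 Y0.0
G1 X13.0 Y0.0
G1 X13.0 Y10.0
G1 X4.0 Y10.0
G1 X4.0 Y29.0
G1 X0.0 Y29.0
G1 X0.0 Y0.0
M2 ; end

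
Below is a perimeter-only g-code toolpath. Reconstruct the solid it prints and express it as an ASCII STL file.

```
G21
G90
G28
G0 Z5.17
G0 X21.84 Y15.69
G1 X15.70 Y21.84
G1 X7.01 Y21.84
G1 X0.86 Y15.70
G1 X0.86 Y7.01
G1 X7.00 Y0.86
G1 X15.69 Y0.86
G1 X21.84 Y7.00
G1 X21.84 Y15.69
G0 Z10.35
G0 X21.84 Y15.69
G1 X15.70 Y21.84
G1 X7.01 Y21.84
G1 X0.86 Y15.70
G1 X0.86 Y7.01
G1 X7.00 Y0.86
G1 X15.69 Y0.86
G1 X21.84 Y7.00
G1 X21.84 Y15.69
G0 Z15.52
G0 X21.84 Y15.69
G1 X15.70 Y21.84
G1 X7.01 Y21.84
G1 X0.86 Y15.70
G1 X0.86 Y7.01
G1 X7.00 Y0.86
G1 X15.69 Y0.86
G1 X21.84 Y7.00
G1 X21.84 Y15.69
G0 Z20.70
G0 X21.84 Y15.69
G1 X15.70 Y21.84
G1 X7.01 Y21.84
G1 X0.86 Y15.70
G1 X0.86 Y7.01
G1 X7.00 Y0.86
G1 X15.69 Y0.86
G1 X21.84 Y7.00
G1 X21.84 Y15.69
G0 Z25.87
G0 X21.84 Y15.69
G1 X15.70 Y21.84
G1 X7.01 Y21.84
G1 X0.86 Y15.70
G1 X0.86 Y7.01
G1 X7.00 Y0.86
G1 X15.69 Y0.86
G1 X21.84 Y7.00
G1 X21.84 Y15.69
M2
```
solid part
  facet normal 0.0000 0.0000 -1.0000
    outer loop
      vertex 7.01 21.84 0.00
      vertex 15.70 21.84 0.00
      vertex 21.84 15.69 0.00
    endloop
  endfacet
  facet normal 0.0000 0.0000 -1.0000
    outer loop
      vertex 0.86 15.70 0.00
      vertex 7.01 21.84 0.00
      vertex 21.84 15.69 0.00
    endloop
  endfacet
  facet normal 0.0000 0.0000 -1.0000
    outer loop
      vertex 0.86 7.01 0.00
      vertex 0.86 15.70 0.00
      vertex 21.84 15.69 0.00
    endloop
  endfacet
  facet normal 0.0000 0.0000 -1.0000
    outer loop
      vertex 7.00 0.86 0.00
      vertex 0.86 7.01 0.00
      vertex 21.84 15.69 0.00
    endloop
  endfacet
  facet normal 0.0000 0.0000 -1.0000
    outer loop
      vertex 15.69 0.86 0.00
      vertex 7.00 0.86 0.00
      vertex 21.84 15.69 0.00
    endloop
  endfacet
  facet normal 0.0000 0.0000 -1.0000
    outer loop
      vertex 21.84 7.00 0.00
      vertex 15.69 0.86 0.00
      vertex 21.84 15.69 0.00
    endloop
  endfacet
  facet normal 0.0000 0.0000 1.0000
    outer loop
      vertex 21.84 15.69 25.87
      vertex 15.70 21.84 25.87
      vertex 7.01 21.84 25.87
    endloop
  endfacet
  facet normal 0.0000 0.0000 1.0000
    outer loop
      vertex 21.84 15.69 25.87
      vertex 7.01 21.84 25.87
      vertex 0.86 15.70 25.87
    endloop
  endfacet
  facet normal 0.0000 0.0000 1.0000
    outer loop
      vertex 21.84 15.69 25.87
      vertex 0.86 15.70 25.87
      vertex 0.86 7.01 25.87
    endloop
  endfacet
  facet normal 0.0000 0.0000 1.0000
    outer loop
      vertex 21.84 15.69 25.87
      vertex 0.86 7.01 25.87
      vertex 7.00 0.86 25.87
    endloop
  endfacet
  facet normal 0.0000 0.0000 1.0000
    outer loop
      vertex 21.84 15.69 25.87
      vertex 7.00 0.86 25.87
      vertex 15.69 0.86 25.87
    endloop
  endfacet
  facet normal 0.0000 0.0000 1.0000
    outer loop
      vertex 21.84 15.69 25.87
      vertex 15.69 0.86 25.87
      vertex 21.84 7.00 25.87
    endloop
  endfacet
  facet normal 0.7077 0.7065 0.0000
    outer loop
      vertex 21.84 15.69 0.00
      vertex 15.70 21.84 0.00
      vertex 15.70 21.84 25.87
    endloop
  endfacet
  facet normal 0.7077 0.7065 0.0000
    outer loop
      vertex 21.84 15.69 0.00
      vertex 15.70 21.84 25.87
      vertex 21.84 15.69 25.87
    endloop
  endfacet
  facet normal 0.0000 1.0000 0.0000
    outer loop
      vertex 15.70 21.84 0.00
      vertex 7.01 21.84 0.00
      vertex 7.01 21.84 25.87
    endloop
  endfacet
  facet normal 0.0000 1.0000 0.0000
    outer loop
      vertex 15.70 21.84 0.00
      vertex 7.01 21.84 25.87
      vertex 15.70 21.84 25.87
    endloop
  endfacet
  facet normal -0.7065 0.7077 0.0000
    outer loop
      vertex 7.01 21.84 0.00
      vertex 0.86 15.70 0.00
      vertex 0.86 15.70 25.87
    endloop
  endfacet
  facet normal -0.7065 0.7077 0.0000
    outer loop
      vertex 7.01 21.84 0.00
      vertex 0.86 15.70 25.87
      vertex 7.01 21.84 25.87
    endloop
  endfacet
  facet normal -1.0000 0.0000 0.0000
    outer loop
      vertex 0.86 15.70 0.00
      vertex 0.86 7.01 0.00
      vertex 0.86 7.01 25.87
    endloop
  endfacet
  facet normal -1.0000 0.0000 0.0000
    outer loop
      vertex 0.86 15.70 0.00
      vertex 0.86 7.01 25.87
      vertex 0.86 15.70 25.87
    endloop
  endfacet
  facet normal -0.7077 -0.7065 0.0000
    outer loop
      vertex 0.86 7.01 0.00
      vertex 7.00 0.86 0.00
      vertex 7.00 0.86 25.87
    endloop
  endfacet
  facet normal -0.7077 -0.7065 0.0000
    outer loop
      vertex 0.86 7.01 0.00
      vertex 7.00 0.86 25.87
      vertex 0.86 7.01 25.87
    endloop
  endfacet
  facet normal 0.0000 -1.0000 0.0000
    outer loop
      vertex 7.00 0.86 0.00
      vertex 15.69 0.86 0.00
      vertex 15.69 0.86 25.87
    endloop
  endfacet
  facet normal 0.0000 -1.0000 0.0000
    outer loop
      vertex 7.00 0.86 0.00
      vertex 15.69 0.86 25.87
      vertex 7.00 0.86 25.87
    endloop
  endfacet
  facet normal 0.7065 -0.7077 0.0000
    outer loop
      vertex 15.69 0.86 0.00
      vertex 21.84 7.00 0.00
      vertex 21.84 7.00 25.87
    endloop
  endfacet
  facet normal 0.7065 -0.7077 0.0000
    outer loop
      vertex 15.69 0.86 0.00
      vertex 21.84 7.00 25.87
      vertex 15.69 0.86 25.87
    endloop
  endfacet
  facet normal 1.0000 0.0000 0.0000
    outer loop
      vertex 21.84 7.00 0.00
      vertex 21.84 15.69 0.00
      vertex 21.84 15.69 25.87
    endloop
  endfacet
  facet normal 1.0000 0.0000 0.0000
    outer loop
      vertex 21.84 7.00 0.00
      vertex 21.84 15.69 25.87
      vertex 21.84 7.00 25.87
    endloop
  endfacet
endsolid part

The G0 Z moves step by Δz≈5.17 mm. Every layer's G1 loop is the same polygon, so the solid is a straight extrusion of it from z=0 to z≈25.9. Closing with flat bottom and top caps and triangulating gives 28 facets — a regular 8-sided prism (a cylinder approximated with 8 flat sides), circumscribed radius ≈ 11.3 mm, height ≈ 25.9 mm.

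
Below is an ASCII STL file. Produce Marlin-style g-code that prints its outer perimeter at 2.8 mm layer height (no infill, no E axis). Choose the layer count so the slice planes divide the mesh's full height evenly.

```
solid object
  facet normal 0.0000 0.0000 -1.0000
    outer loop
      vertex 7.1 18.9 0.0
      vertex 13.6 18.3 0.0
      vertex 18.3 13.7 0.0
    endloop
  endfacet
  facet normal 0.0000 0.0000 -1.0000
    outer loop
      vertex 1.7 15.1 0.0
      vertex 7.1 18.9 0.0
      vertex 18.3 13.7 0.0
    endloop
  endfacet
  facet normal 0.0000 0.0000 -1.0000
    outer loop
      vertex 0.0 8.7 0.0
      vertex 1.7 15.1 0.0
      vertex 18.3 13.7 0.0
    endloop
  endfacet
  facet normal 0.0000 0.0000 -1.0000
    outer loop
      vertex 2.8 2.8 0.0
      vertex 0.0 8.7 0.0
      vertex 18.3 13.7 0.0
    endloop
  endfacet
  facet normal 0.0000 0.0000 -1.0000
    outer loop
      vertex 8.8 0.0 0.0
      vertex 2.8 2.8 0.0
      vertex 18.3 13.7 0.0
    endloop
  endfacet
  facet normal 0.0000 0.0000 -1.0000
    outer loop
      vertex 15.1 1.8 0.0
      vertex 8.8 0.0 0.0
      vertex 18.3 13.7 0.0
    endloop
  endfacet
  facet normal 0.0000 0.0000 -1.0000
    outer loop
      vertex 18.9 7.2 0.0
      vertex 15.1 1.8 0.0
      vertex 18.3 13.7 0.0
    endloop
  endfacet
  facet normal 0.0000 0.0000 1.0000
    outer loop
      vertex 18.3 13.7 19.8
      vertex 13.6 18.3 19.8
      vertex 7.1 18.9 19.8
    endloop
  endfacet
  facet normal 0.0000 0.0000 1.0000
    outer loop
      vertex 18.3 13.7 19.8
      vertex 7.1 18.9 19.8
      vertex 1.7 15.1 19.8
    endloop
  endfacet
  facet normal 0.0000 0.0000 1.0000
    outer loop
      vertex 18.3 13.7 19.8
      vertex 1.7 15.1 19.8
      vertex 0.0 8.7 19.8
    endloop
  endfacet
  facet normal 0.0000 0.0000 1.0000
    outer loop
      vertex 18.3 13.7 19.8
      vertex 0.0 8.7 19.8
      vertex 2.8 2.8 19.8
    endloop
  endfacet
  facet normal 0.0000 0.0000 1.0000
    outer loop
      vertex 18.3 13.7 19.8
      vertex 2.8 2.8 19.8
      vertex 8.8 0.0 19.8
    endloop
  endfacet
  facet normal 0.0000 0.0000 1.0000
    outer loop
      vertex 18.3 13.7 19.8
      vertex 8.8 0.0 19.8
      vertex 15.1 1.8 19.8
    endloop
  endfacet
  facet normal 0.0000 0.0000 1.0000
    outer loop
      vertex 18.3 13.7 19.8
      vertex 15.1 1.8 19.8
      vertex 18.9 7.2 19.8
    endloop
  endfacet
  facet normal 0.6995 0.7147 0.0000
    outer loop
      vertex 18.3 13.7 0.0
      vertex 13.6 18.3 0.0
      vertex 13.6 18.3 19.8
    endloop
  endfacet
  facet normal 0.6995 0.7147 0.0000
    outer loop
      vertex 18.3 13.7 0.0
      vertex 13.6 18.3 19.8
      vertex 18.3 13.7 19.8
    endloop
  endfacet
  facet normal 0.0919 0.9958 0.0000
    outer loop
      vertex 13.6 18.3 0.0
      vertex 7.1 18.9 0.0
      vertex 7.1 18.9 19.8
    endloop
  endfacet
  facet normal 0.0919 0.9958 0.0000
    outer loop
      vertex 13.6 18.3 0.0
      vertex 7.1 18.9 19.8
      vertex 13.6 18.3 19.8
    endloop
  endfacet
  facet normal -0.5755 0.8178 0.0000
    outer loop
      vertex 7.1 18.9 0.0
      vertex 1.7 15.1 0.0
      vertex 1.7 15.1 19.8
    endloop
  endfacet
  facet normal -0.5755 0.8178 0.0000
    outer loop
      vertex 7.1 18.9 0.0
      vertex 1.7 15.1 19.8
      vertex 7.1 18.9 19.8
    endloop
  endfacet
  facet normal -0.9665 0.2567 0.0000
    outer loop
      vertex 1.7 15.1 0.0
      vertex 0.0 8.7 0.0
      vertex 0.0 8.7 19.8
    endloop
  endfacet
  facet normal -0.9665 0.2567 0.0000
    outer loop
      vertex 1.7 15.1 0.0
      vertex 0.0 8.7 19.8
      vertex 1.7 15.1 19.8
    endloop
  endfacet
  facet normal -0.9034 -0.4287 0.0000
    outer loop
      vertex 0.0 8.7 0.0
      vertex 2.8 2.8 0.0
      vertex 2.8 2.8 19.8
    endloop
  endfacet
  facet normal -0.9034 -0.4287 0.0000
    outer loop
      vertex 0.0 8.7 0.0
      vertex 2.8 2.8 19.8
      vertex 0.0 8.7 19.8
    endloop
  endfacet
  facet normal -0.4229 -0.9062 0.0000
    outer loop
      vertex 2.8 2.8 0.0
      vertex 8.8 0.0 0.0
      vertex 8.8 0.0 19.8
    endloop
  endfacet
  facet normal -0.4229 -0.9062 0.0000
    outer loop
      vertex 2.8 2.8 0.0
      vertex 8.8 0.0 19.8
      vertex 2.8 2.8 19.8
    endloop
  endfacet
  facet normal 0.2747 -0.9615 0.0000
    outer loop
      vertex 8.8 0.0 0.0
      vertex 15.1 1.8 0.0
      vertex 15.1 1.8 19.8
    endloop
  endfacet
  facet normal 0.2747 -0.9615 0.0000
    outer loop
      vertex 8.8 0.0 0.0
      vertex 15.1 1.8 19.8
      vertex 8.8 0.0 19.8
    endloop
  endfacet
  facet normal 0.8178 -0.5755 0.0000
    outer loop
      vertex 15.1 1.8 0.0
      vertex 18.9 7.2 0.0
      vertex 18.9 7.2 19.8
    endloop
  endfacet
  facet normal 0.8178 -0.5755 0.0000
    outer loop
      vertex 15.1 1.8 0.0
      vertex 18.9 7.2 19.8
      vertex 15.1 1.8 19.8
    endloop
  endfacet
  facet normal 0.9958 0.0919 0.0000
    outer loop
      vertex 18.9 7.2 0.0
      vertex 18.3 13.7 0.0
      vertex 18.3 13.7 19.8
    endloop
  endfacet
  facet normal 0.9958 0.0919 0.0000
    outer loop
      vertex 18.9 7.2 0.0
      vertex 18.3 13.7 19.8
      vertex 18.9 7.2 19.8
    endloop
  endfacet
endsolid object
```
; perimeter-only toolpath
G21 ; units = mm
G90 ; absolute positioning
G28 ; home
; layer 1
G0 Z2.8
G0 X18.3 Y13.7
G1 X13.6 Y18.3
G1 X7.1 Y18.9
G1 X1.7 Y15.1
G1 X0.0 Y8.7
G1 X2.8 Y2.8
G1 X8.8 Y0.0
G1 X15.1 Y1.8
G1 X18.9 Y7.2
G1 X18.3 Y13.7
; layer 2
G0 Z5.7
G0 X18.3 Y13.7
G1 X13.6 Y18.3
G1 X7.1 Y18.9
G1 X1.7 Y15.1
G1 X0.0 Y8.7
G1 X2.8 Y2.8
G1 X8.8 Y0.0
G1 X15.1 Y1.8
G1 X18.9 Y7.2
G1 X18.3 Y13.7
; layer 3
G0 Z8.5
G0 X18.3 Y13.7
G1 X13.6 Y18.3
G1 X7.1 Y18.9
G1 X1.7 Y15.1
G1 X0.0 Y8.7
G1 X2.8 Y2.8
G1 X8.8 Y0.0
G1 X15.1 Y1.8
G1 X18.9 Y7.2
G1 X18.3 Y13.7
; layer 4
G0 Z11.3
G0 X18.3 Y13.7
G1 X13.6 Y18.3
G1 X7.1 Y18.9
G1 X1.7 Y15.1
G1 X0.0 Y8.7
G1 X2.8 Y2.8
G1 X8.8 Y0.0
G1 X15.1 Y1.8
G1 X18.9 Y7.2
G1 X18.3 Y13.7
; layer 5
G0 Z14.1
G0 X18.3 Y13.7
G1 X13.6 Y18.3
G1 X7.1 Y18.9
G1 X1.7 Y15.1
G1 X0.0 Y8.7
G1 X2.8 Y2.8
G1 X8.8 Y0.0
G1 X15.1 Y1.8
G1 X18.9 Y7.2
G1 X18.3 Y13.7
; layer 6
G0 Z17.0
G0 X18.3 Y13.7
G1 X13.6 Y18.3
G1 X7.1 Y18.9
G1 X1.7 Y15.1
G1 X0.0 Y8.7
G1 X2.8 Y2.8
G1 X8.8 Y0.0
G1 X15.1 Y1.8
G1 X18.9 Y7.2
G1 X18.3 Y13.7
; layer 7
G0 Z19.8
G0 X18.3 Y13.7
G1 X13.6 Y18.3
G1 X7.1 Y18.9
G1 X1.7 Y15.1
G1 X0.0 Y8.7
G1 X2.8 Y2.8
G1 X8.8 Y0.0
G1 X15.1 Y1.8
G1 X18.9 Y7.2
G1 X18.3 Y13.7
M2 ; end

The solid is a regular 9-sided prism (a cylinder approximated with 9 flat sides), circumscribed radius ≈ 9.6 mm, height ≈ 19.8 mm. Slicing at Δz = 2.8 mm — 7 equal slices spanning the solid's height, so layer i sits at z = i·h/7 — gives 7 non-empty perimeters. Each is a 9-segment closed polygon; G0 lifts to the layer z and rapids to the start vertex, then G1 traces the edges.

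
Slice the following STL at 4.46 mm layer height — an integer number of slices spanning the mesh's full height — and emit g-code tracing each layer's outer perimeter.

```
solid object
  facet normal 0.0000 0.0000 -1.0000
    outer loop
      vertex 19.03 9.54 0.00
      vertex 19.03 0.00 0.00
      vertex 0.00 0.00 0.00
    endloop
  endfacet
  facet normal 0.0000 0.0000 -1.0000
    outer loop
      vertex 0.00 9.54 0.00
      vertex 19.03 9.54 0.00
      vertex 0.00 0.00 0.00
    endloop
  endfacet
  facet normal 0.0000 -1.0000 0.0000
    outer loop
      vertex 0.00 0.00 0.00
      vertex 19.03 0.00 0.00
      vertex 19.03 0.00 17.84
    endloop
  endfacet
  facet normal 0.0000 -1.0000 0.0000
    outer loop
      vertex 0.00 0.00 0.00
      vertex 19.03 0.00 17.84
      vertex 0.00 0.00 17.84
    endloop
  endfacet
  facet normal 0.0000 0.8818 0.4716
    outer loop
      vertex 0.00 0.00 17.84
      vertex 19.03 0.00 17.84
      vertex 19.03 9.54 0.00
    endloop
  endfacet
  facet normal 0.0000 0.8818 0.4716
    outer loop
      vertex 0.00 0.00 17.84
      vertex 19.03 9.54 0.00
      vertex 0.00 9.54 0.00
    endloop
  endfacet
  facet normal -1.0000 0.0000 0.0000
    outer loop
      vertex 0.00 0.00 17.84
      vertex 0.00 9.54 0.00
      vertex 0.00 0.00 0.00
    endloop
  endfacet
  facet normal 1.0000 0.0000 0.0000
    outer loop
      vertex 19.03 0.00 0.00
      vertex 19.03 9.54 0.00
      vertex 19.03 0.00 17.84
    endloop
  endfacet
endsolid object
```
; perimeter-only toolpath
G21 ; units = mm
G90 ; absolute positioning
G28 ; home
; layer 1
G0 Z4.46
G0 X0.00 Y0.00
G1 X19.03 Y0.00
G1 X19.03 Y7.15
G1 X0.00 Y7.15
G1 X0.00 Y0.00
; layer 2
G0 Z8.92
G0 X0.00 Y0.00
G1 X19.03 Y0.00
G1 X19.03 Y4.77
G1 X0.00 Y4.77
G1 X0.00 Y0.00
; layer 3
G0 Z13.38
G0 X0.00 Y0.00
G1 X19.03 Y0.00
G1 X19.03 Y2.38
G1 X0.00 Y2.38
G1 X0.00 Y0.00
M2 ; end

The solid is a wedge (ramp): 19 × 9.54 mm base, rising to 17.8 mm along the y=0 edge and sloping linearly to z=0 at y=9.54. Slicing at Δz = 4.46 mm — 4 equal slices spanning the solid's height, so layer i sits at z = i·h/4 — gives 3 non-empty perimeters. Each is a 4-segment closed polygon; G0 lifts to the layer z and rapids to the start vertex, then G1 traces the edges. The cross-section shrinks linearly with z (the slice at the apex is degenerate and omitted).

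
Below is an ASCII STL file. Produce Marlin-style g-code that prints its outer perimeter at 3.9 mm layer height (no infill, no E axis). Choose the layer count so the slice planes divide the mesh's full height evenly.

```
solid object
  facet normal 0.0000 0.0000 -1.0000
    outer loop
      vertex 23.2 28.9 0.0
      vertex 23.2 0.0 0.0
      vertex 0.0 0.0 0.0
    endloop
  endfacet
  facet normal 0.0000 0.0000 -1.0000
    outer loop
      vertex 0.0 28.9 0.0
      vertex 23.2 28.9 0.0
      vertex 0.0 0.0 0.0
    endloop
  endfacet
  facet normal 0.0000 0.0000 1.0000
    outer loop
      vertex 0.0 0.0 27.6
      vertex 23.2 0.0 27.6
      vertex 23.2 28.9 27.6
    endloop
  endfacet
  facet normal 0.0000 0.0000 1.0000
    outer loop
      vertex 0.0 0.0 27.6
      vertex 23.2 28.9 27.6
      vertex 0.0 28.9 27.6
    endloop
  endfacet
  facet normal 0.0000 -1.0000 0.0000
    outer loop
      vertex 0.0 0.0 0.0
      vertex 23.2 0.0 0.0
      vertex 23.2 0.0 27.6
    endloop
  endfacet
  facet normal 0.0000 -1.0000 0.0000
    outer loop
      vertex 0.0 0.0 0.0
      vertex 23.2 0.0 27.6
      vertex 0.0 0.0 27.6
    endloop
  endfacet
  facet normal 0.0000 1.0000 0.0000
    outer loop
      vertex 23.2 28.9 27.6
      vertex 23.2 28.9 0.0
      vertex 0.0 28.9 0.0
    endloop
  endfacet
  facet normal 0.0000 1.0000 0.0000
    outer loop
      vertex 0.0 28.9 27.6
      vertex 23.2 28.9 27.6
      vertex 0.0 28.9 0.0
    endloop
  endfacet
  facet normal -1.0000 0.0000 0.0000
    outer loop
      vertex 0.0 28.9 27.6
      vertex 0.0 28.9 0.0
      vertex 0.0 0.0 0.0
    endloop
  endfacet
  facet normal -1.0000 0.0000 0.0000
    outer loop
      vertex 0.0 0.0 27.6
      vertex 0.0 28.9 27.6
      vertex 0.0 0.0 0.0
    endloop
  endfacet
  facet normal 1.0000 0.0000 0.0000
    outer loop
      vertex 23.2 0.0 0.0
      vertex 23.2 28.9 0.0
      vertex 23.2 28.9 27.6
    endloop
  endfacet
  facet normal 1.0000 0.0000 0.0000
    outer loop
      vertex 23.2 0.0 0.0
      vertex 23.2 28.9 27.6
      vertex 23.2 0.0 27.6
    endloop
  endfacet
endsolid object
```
; perimeter-only toolpath
G21 ; units = mm
G90 ; absolute positioning
G28 ; home
; layer 1
G0 Z3.9
G0 X0.0 Y0.0
G1 X23.2 Y0.0
G1 X23.2 Y28.9
G1 X0.0 Y28.9
G1 X0.0 Y0.0
; layer 2
G0 Z7.9
G0 X0.0 Y0.0
G1 X23.2 Y0.0
G1 X23.2 Y28.9
G1 X0.0 Y28.9
G1 X0.0 Y0.0
; layer 3
G0 Z11.8
G0 X0.0 Y0.0
G1 X23.2 Y0.0
G1 X23.2 Y28.9
G1 X0.0 Y28.9
G1 X0.0 Y0.0
; layer 4
G0 Z15.8
G0 X0.0 Y0.0
G1 X23.2 Y0.0
G1 X23.2 Y28.9
G1 X0.0 Y28.9
G1 X0.0 Y0.0
; layer 5
G0 Z19.7
G0 X0.0 Y0.0
G1 X23.2 Y0.0
G1 X23.2 Y28.9
G1 X0.0 Y28.9
G1 X0.0 Y0.0
; layer 6
G0 Z23.7
G0 X0.0 Y0.0
G1 X23.2 Y0.0
G1 X23.2 Y28.9
G1 X0.0 Y28.9
G1 X0.0 Y0.0
; layer 7
G0 Z27.6
G0 X0.0 Y0.0
G1 X23.2 Y0.0
G1 X23.2 Y28.9
G1 X0.0 Y28.9
G1 X0.0 Y0.0
M2 ; end

The solid is a rectangular box, roughly 23.2 × 28.9 mm footprint and 27.6 mm tall. Slicing at Δz = 3.9 mm — 7 equal slices spanning the solid's height, so layer i sits at z = i·h/7 — gives 7 non-empty perimeters. Each is a 4-segment closed polygon; G0 lifts to the layer z and rapids to the start vertex, then G1 traces the edges.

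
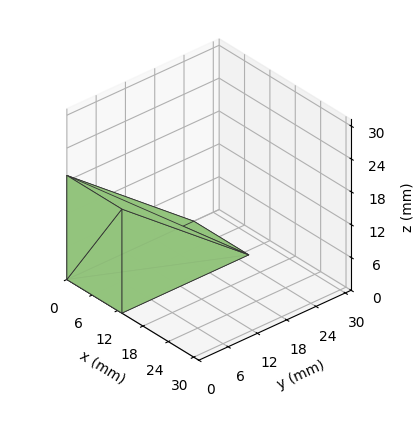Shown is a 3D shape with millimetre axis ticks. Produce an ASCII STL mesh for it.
Reading the render: the shape is a wedge (ramp): 13 × 26 mm base, rising to 19 mm along the y=0 edge and sloping linearly to z=0 at y=26 (dimensions read to the nearest mm from the axis ticks). For the STL, each face is triangulated and given an outward normal.

solid part
  facet normal 0.0000 0.0000 -1.0000
    outer loop
      vertex 13.00 26.00 0.00
      vertex 13.00 0.00 0.00
      vertex 0.00 0.00 0.00
    endloop
  endfacet
  facet normal 0.0000 0.0000 -1.0000
    outer loop
      vertex 0.00 26.00 0.00
      vertex 13.00 26.00 0.00
      vertex 0.00 0.00 0.00
    endloop
  endfacet
  facet normal 0.0000 -1.0000 0.0000
    outer loop
      vertex 0.00 0.00 0.00
      vertex 13.00 0.00 0.00
      vertex 13.00 0.00 19.00
    endloop
  endfacet
  facet normal 0.0000 -1.0000 0.0000
    outer loop
      vertex 0.00 0.00 0.00
      vertex 13.00 0.00 19.00
      vertex 0.00 0.00 19.00
    endloop
  endfacet
  facet normal 0.0000 0.5900 0.8074
    outer loop
      vertex 0.00 0.00 19.00
      vertex 13.00 0.00 19.00
      vertex 13.00 26.00 0.00
    endloop
  endfacet
  facet normal 0.0000 0.5900 0.8074
    outer loop
      vertex 0.00 0.00 19.00
      vertex 13.00 26.00 0.00
      vertex 0.00 26.00 0.00
    endloop
  endfacet
  facet normal -1.0000 0.0000 0.0000
    outer loop
      vertex 0.00 0.00 19.00
      vertex 0.00 26.00 0.00
      vertex 0.00 0.00 0.00
    endloop
  endfacet
  facet normal 1.0000 0.0000 0.0000
    outer loop
      vertex 13.00 0.00 0.00
      vertex 13.00 26.00 0.00
      vertex 13.00 0.00 19.00
    endloop
  endfacet
endsolid part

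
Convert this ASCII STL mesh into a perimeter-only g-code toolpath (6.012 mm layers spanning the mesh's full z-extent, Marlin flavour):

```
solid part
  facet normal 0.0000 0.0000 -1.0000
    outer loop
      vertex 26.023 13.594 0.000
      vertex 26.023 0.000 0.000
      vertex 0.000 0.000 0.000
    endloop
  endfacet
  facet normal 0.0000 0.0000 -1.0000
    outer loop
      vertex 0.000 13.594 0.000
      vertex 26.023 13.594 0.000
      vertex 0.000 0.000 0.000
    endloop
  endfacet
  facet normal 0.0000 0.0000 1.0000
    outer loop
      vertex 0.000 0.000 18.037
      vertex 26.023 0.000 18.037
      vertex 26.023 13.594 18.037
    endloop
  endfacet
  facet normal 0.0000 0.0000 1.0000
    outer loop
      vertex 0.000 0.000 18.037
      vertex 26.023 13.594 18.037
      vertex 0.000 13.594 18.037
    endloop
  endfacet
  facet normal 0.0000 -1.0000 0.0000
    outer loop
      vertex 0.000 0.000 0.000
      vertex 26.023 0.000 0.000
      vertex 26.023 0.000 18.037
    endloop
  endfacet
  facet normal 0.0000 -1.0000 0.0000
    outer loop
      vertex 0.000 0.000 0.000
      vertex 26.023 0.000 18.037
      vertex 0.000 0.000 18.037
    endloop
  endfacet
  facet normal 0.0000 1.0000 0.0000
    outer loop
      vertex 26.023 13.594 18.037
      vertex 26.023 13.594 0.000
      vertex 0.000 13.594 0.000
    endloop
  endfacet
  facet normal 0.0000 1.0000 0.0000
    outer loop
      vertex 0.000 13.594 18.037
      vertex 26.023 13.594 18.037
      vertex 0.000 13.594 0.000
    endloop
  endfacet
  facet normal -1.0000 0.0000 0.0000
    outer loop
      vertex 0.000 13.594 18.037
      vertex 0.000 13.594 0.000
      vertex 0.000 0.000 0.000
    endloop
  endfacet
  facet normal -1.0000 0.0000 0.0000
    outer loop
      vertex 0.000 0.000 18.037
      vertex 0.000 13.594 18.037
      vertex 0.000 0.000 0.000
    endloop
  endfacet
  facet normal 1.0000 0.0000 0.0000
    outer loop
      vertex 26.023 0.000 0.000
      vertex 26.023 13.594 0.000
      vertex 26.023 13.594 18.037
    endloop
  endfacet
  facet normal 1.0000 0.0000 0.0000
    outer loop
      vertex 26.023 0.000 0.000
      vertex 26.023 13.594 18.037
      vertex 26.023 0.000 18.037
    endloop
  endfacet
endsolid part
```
; perimeter-only toolpath
G21 ; units = mm
G90 ; absolute positioning
G28 ; home
; layer 1
G0 Z6.012
G0 X0.000 Y0.000
G1 X26.023 Y0.000
G1 X26.023 Y13.594
G1 X0.000 Y13.594
G1 X0.000 Y0.000
; layer 2
G0 Z12.025
G0 X0.000 Y0.000
G1 X26.023 Y0.000
G1 X26.023 Y13.594
G1 X0.000 Y13.594
G1 X0.000 Y0.000
; layer 3
G0 Z18.037
G0 X0.000 Y0.000
G1 X26.023 Y0.000
G1 X26.023 Y13.594
G1 X0.000 Y13.594
G1 X0.000 Y0.000
M2 ; end

The solid is a rectangular box, roughly 26 × 13.6 mm footprint and 18 mm tall. Slicing at Δz = 6.012 mm — 3 equal slices spanning the solid's height, so layer i sits at z = i·h/3 — gives 3 non-empty perimeters. Each is a 4-segment closed polygon; G0 lifts to the layer z and rapids to the start vertex, then G1 traces the edges.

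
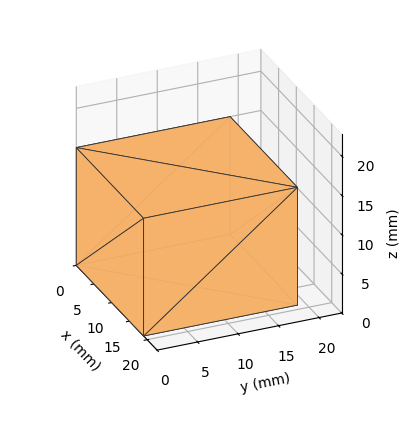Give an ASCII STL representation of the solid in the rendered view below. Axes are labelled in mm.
Reading the render: the shape is a rectangular box, roughly 19 × 19 mm footprint and 15 mm tall (dimensions read to the nearest mm from the axis ticks). For the STL, each face is triangulated and given an outward normal.

solid part
  facet normal 0.0000 0.0000 -1.0000
    outer loop
      vertex 19.00 19.00 0.00
      vertex 19.00 0.00 0.00
      vertex 0.00 0.00 0.00
    endloop
  endfacet
  facet normal 0.0000 0.0000 -1.0000
    outer loop
      vertex 0.00 19.00 0.00
      vertex 19.00 19.00 0.00
      vertex 0.00 0.00 0.00
    endloop
  endfacet
  facet normal 0.0000 0.0000 1.0000
    outer loop
      vertex 0.00 0.00 15.00
      vertex 19.00 0.00 15.00
      vertex 19.00 19.00 15.00
    endloop
  endfacet
  facet normal 0.0000 0.0000 1.0000
    outer loop
      vertex 0.00 0.00 15.00
      vertex 19.00 19.00 15.00
      vertex 0.00 19.00 15.00
    endloop
  endfacet
  facet normal 0.0000 -1.0000 0.0000
    outer loop
      vertex 0.00 0.00 0.00
      vertex 19.00 0.00 0.00
      vertex 19.00 0.00 15.00
    endloop
  endfacet
  facet normal 0.0000 -1.0000 0.0000
    outer loop
      vertex 0.00 0.00 0.00
      vertex 19.00 0.00 15.00
      vertex 0.00 0.00 15.00
    endloop
  endfacet
  facet normal 0.0000 1.0000 0.0000
    outer loop
      vertex 19.00 19.00 15.00
      vertex 19.00 19.00 0.00
      vertex 0.00 19.00 0.00
    endloop
  endfacet
  facet normal 0.0000 1.0000 0.0000
    outer loop
      vertex 0.00 19.00 15.00
      vertex 19.00 19.00 15.00
      vertex 0.00 19.00 0.00
    endloop
  endfacet
  facet normal -1.0000 0.0000 0.0000
    outer loop
      vertex 0.00 19.00 15.00
      vertex 0.00 19.00 0.00
      vertex 0.00 0.00 0.00
    endloop
  endfacet
  facet normal -1.0000 0.0000 0.0000
    outer loop
      vertex 0.00 0.00 15.00
      vertex 0.00 19.00 15.00
      vertex 0.00 0.00 0.00
    endloop
  endfacet
  facet normal 1.0000 0.0000 0.0000
    outer loop
      vertex 19.00 0.00 0.00
      vertex 19.00 19.00 0.00
      vertex 19.00 19.00 15.00
    endloop
  endfacet
  facet normal 1.0000 0.0000 0.0000
    outer loop
      vertex 19.00 0.00 0.00
      vertex 19.00 19.00 15.00
      vertex 19.00 0.00 15.00
    endloop
  endfacet
endsolid part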